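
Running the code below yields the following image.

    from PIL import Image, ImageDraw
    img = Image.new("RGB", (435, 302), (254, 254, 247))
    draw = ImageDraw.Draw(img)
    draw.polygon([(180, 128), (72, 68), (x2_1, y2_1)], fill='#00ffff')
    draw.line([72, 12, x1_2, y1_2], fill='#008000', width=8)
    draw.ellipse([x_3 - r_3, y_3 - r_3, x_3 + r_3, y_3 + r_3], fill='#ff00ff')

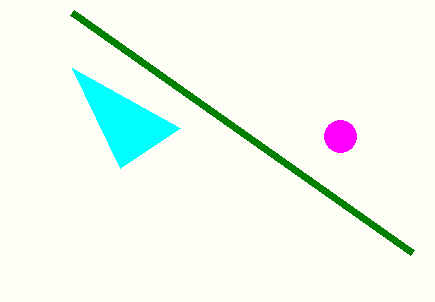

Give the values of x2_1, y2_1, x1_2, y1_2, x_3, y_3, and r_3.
x2_1 = 120; y2_1 = 168; x1_2 = 412; y1_2 = 252; x_3 = 340; y_3 = 136; r_3 = 16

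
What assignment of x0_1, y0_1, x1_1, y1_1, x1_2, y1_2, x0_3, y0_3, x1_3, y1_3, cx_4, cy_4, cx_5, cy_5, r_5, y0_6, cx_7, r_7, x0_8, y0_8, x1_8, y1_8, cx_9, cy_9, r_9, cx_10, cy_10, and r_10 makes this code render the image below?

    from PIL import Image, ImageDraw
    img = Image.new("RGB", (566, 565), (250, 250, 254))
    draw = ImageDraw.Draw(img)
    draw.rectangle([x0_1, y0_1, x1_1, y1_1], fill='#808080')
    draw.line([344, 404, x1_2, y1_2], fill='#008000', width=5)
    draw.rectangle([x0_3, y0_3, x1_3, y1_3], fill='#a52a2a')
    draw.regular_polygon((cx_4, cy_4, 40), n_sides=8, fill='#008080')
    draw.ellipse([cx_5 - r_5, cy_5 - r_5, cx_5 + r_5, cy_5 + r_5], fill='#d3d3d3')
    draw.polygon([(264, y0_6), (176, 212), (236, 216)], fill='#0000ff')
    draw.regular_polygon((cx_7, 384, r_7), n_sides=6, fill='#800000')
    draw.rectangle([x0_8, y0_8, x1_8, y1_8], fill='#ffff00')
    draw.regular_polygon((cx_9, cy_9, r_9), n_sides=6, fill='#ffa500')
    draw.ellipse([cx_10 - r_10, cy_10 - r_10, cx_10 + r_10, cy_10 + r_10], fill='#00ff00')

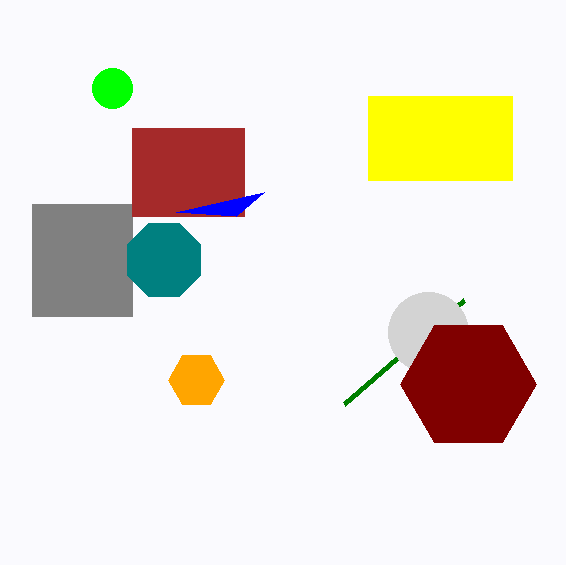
x0_1 = 32, y0_1 = 204, x1_1 = 132, y1_1 = 316, x1_2 = 464, y1_2 = 300, x0_3 = 132, y0_3 = 128, x1_3 = 244, y1_3 = 216, cx_4 = 164, cy_4 = 260, cx_5 = 428, cy_5 = 332, r_5 = 40, y0_6 = 192, cx_7 = 468, r_7 = 68, x0_8 = 368, y0_8 = 96, x1_8 = 512, y1_8 = 180, cx_9 = 196, cy_9 = 380, r_9 = 28, cx_10 = 112, cy_10 = 88, r_10 = 20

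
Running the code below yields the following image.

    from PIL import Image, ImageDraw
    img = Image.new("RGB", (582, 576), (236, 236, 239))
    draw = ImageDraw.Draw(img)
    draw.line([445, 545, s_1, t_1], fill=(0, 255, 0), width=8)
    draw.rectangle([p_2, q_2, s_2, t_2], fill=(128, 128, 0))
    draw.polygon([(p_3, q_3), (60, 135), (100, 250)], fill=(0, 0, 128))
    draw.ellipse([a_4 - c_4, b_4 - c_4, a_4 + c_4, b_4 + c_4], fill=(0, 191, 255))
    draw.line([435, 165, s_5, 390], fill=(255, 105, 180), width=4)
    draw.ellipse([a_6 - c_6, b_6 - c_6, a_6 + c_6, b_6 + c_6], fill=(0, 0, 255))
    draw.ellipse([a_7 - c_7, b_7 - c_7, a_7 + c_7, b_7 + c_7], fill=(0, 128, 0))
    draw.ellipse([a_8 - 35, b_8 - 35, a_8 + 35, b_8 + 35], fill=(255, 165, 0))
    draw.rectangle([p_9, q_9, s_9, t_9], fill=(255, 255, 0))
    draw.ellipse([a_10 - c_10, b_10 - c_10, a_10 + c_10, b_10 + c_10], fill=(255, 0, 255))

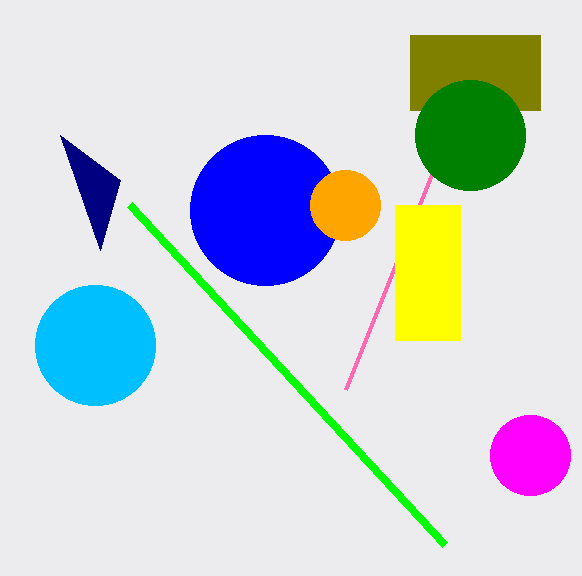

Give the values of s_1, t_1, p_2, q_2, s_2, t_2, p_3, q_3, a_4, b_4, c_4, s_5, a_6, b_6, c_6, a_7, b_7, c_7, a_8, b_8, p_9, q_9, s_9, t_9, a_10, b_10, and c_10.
s_1 = 130, t_1 = 205, p_2 = 410, q_2 = 35, s_2 = 540, t_2 = 110, p_3 = 120, q_3 = 180, a_4 = 95, b_4 = 345, c_4 = 60, s_5 = 345, a_6 = 265, b_6 = 210, c_6 = 75, a_7 = 470, b_7 = 135, c_7 = 55, a_8 = 345, b_8 = 205, p_9 = 395, q_9 = 205, s_9 = 460, t_9 = 340, a_10 = 530, b_10 = 455, c_10 = 40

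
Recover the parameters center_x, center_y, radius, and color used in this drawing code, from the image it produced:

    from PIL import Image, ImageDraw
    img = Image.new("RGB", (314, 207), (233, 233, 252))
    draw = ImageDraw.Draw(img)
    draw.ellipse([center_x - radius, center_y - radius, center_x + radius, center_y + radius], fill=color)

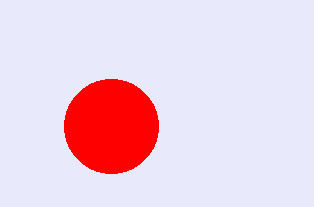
center_x = 111, center_y = 126, radius = 47, color = 'red'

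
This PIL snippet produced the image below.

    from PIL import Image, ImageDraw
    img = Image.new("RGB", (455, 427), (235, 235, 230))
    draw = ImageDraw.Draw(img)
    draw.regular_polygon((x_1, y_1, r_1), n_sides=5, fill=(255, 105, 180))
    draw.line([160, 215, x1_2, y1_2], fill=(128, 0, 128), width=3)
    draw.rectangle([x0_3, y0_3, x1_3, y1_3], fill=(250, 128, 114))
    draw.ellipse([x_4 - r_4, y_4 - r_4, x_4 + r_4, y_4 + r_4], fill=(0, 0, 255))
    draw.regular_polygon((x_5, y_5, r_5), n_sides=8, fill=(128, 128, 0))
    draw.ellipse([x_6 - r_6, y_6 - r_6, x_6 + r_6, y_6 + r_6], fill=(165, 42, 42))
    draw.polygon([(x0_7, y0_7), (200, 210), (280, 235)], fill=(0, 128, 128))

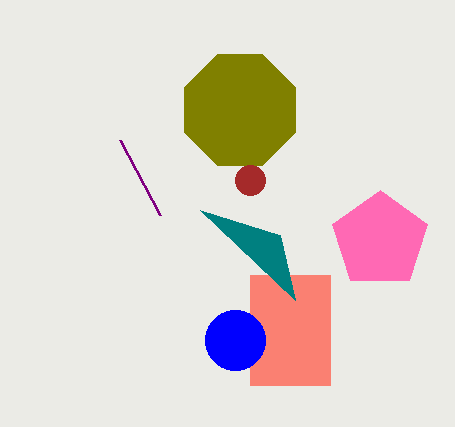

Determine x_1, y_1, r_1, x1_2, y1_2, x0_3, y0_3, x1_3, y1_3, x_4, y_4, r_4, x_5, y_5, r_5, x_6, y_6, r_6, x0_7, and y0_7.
x_1 = 380
y_1 = 240
r_1 = 50
x1_2 = 120
y1_2 = 140
x0_3 = 250
y0_3 = 275
x1_3 = 330
y1_3 = 385
x_4 = 235
y_4 = 340
r_4 = 30
x_5 = 240
y_5 = 110
r_5 = 60
x_6 = 250
y_6 = 180
r_6 = 15
x0_7 = 295
y0_7 = 300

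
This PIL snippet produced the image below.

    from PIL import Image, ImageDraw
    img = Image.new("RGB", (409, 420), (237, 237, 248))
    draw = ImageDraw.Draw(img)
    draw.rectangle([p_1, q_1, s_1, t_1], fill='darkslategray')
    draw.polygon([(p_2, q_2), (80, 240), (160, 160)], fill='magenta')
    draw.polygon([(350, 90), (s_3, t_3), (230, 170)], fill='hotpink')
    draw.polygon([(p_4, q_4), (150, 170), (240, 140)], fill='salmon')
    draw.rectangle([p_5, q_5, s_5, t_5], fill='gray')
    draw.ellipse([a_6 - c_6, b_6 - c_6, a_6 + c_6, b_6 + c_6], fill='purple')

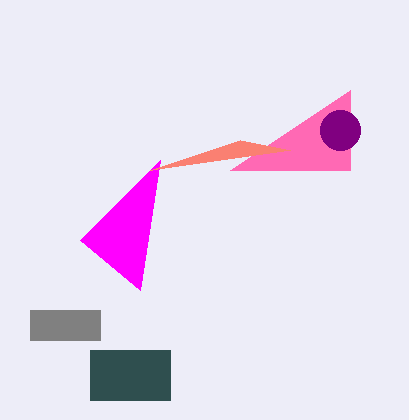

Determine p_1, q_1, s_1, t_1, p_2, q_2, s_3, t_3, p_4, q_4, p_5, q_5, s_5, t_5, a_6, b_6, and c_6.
p_1 = 90
q_1 = 350
s_1 = 170
t_1 = 400
p_2 = 140
q_2 = 290
s_3 = 350
t_3 = 170
p_4 = 290
q_4 = 150
p_5 = 30
q_5 = 310
s_5 = 100
t_5 = 340
a_6 = 340
b_6 = 130
c_6 = 20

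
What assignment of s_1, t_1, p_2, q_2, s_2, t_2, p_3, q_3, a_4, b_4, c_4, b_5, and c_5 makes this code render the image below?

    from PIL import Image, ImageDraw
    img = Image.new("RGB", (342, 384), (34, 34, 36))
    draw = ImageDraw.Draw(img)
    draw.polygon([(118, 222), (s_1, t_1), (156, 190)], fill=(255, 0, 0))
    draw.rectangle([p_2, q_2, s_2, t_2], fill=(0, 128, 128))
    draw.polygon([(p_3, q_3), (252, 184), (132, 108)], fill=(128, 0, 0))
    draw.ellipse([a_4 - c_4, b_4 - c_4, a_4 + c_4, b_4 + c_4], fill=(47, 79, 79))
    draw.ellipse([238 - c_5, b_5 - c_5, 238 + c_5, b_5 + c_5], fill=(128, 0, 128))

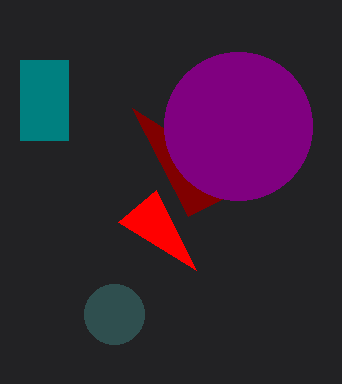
s_1 = 196
t_1 = 270
p_2 = 20
q_2 = 60
s_2 = 68
t_2 = 140
p_3 = 188
q_3 = 216
a_4 = 114
b_4 = 314
c_4 = 30
b_5 = 126
c_5 = 74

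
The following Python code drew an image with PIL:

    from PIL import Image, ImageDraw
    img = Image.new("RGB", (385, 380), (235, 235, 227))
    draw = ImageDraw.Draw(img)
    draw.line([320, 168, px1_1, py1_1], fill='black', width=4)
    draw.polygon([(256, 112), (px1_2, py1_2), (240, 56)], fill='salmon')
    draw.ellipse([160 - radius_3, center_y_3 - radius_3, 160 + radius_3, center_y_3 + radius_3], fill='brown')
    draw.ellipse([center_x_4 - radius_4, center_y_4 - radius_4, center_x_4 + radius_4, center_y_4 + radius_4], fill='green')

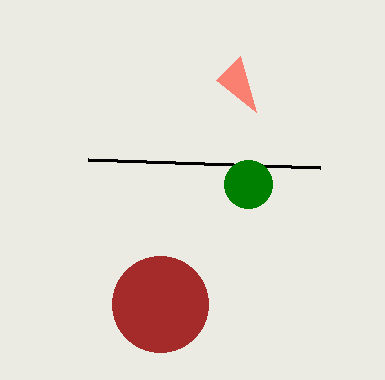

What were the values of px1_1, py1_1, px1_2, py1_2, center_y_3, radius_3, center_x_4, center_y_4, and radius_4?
px1_1 = 88; py1_1 = 160; px1_2 = 216; py1_2 = 80; center_y_3 = 304; radius_3 = 48; center_x_4 = 248; center_y_4 = 184; radius_4 = 24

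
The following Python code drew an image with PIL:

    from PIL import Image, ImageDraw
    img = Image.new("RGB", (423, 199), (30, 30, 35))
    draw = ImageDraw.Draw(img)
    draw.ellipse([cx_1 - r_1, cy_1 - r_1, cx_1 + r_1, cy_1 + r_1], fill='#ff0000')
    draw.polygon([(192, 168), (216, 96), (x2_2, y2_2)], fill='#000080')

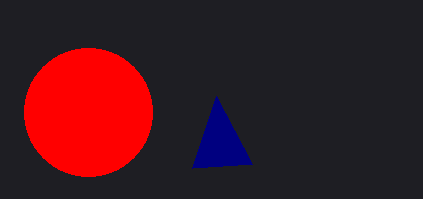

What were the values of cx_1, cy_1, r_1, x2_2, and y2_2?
cx_1 = 88, cy_1 = 112, r_1 = 64, x2_2 = 252, y2_2 = 164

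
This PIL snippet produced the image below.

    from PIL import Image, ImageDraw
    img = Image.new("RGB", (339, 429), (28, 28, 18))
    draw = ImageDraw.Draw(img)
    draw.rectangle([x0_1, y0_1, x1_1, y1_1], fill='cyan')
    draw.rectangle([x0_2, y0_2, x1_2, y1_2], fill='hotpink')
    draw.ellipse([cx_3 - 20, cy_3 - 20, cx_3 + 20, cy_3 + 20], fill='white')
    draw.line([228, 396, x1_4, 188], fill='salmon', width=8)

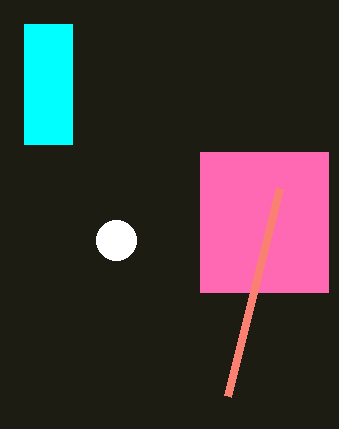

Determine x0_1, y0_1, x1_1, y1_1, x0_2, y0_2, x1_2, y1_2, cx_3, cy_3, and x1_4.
x0_1 = 24; y0_1 = 24; x1_1 = 72; y1_1 = 144; x0_2 = 200; y0_2 = 152; x1_2 = 328; y1_2 = 292; cx_3 = 116; cy_3 = 240; x1_4 = 280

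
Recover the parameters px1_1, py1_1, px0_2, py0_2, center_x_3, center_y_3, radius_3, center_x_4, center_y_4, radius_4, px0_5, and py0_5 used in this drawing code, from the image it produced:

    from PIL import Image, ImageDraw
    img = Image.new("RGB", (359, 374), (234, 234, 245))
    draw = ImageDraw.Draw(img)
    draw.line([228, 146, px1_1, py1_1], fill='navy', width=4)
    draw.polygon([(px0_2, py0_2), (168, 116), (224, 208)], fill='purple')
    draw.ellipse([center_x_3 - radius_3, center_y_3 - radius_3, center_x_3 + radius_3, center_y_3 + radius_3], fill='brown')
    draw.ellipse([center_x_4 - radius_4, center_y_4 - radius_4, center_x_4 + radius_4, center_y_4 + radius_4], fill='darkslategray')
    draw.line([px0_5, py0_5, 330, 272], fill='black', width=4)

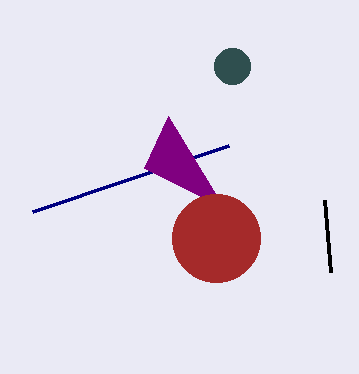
px1_1 = 32
py1_1 = 212
px0_2 = 144
py0_2 = 168
center_x_3 = 216
center_y_3 = 238
radius_3 = 44
center_x_4 = 232
center_y_4 = 66
radius_4 = 18
px0_5 = 324
py0_5 = 200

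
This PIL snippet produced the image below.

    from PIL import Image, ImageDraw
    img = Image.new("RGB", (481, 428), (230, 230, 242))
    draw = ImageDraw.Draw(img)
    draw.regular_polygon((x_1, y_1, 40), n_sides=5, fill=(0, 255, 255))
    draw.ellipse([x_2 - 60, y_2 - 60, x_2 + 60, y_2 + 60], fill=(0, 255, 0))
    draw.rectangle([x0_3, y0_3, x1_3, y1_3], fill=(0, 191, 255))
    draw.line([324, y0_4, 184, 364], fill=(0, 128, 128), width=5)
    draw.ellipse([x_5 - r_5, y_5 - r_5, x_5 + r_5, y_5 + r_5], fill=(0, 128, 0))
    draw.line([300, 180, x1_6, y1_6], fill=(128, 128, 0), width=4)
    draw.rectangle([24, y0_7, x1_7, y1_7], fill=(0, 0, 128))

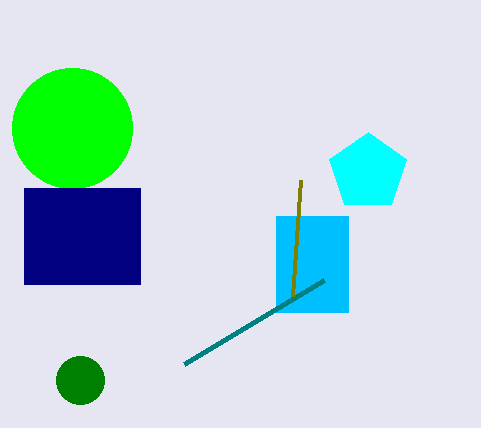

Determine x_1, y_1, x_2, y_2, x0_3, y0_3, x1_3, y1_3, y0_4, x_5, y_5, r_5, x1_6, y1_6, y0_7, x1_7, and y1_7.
x_1 = 368, y_1 = 172, x_2 = 72, y_2 = 128, x0_3 = 276, y0_3 = 216, x1_3 = 348, y1_3 = 312, y0_4 = 280, x_5 = 80, y_5 = 380, r_5 = 24, x1_6 = 292, y1_6 = 296, y0_7 = 188, x1_7 = 140, y1_7 = 284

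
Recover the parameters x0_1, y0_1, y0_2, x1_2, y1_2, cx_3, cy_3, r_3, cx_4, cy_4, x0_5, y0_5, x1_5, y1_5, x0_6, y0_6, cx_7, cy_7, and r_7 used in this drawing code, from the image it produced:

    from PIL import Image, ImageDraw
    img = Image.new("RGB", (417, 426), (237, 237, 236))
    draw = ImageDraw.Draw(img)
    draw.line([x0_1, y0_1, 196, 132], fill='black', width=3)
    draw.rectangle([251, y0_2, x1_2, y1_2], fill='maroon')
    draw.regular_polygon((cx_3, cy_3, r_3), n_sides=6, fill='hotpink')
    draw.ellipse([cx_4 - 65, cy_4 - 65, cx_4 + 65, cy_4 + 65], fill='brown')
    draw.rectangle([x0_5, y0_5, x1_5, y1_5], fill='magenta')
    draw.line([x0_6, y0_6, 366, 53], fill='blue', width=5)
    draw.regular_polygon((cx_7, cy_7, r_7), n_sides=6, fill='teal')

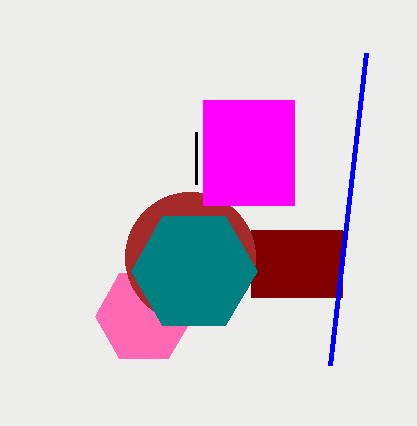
x0_1 = 196, y0_1 = 184, y0_2 = 230, x1_2 = 342, y1_2 = 297, cx_3 = 144, cy_3 = 316, r_3 = 49, cx_4 = 190, cy_4 = 257, x0_5 = 203, y0_5 = 100, x1_5 = 294, y1_5 = 205, x0_6 = 330, y0_6 = 365, cx_7 = 194, cy_7 = 271, r_7 = 63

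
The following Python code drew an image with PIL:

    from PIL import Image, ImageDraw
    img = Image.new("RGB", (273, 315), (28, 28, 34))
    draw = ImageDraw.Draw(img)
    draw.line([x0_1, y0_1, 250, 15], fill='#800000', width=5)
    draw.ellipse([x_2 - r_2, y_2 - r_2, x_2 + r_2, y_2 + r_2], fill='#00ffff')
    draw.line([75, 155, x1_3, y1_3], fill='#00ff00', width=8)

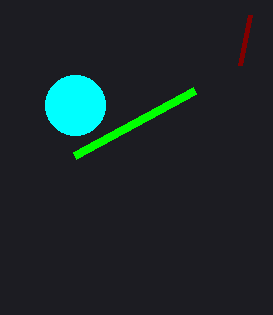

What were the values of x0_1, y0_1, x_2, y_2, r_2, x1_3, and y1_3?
x0_1 = 240; y0_1 = 65; x_2 = 75; y_2 = 105; r_2 = 30; x1_3 = 195; y1_3 = 90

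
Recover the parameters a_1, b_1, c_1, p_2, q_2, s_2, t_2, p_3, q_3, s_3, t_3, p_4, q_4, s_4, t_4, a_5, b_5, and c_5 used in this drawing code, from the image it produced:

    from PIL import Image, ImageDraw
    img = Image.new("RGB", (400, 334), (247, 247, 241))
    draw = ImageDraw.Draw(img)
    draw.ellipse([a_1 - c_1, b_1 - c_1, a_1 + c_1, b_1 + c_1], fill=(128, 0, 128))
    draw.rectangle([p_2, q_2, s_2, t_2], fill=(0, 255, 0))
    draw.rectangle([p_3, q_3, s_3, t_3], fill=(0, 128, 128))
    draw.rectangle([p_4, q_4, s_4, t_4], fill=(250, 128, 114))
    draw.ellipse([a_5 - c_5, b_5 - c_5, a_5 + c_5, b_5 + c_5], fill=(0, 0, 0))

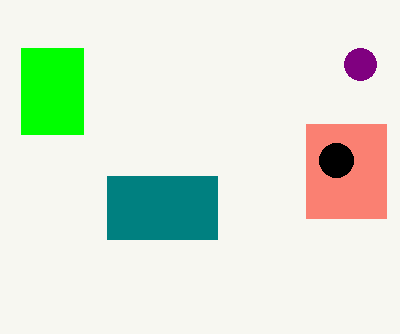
a_1 = 360
b_1 = 64
c_1 = 16
p_2 = 21
q_2 = 48
s_2 = 83
t_2 = 134
p_3 = 107
q_3 = 176
s_3 = 217
t_3 = 239
p_4 = 306
q_4 = 124
s_4 = 386
t_4 = 218
a_5 = 336
b_5 = 160
c_5 = 17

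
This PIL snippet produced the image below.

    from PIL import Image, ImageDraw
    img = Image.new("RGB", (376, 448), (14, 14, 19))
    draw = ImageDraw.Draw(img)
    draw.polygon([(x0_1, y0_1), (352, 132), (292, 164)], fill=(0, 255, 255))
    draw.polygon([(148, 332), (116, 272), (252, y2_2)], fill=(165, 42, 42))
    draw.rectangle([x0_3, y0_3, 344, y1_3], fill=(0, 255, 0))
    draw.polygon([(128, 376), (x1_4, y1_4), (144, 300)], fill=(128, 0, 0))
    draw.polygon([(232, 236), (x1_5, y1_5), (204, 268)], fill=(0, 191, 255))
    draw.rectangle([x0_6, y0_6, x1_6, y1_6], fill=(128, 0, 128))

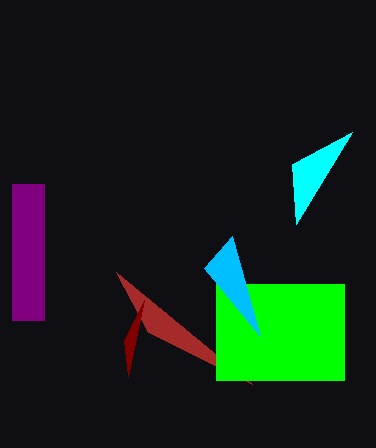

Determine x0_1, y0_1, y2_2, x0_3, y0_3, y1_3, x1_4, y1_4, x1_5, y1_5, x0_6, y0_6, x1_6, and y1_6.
x0_1 = 296
y0_1 = 224
y2_2 = 384
x0_3 = 216
y0_3 = 284
y1_3 = 380
x1_4 = 124
y1_4 = 340
x1_5 = 260
y1_5 = 336
x0_6 = 12
y0_6 = 184
x1_6 = 44
y1_6 = 320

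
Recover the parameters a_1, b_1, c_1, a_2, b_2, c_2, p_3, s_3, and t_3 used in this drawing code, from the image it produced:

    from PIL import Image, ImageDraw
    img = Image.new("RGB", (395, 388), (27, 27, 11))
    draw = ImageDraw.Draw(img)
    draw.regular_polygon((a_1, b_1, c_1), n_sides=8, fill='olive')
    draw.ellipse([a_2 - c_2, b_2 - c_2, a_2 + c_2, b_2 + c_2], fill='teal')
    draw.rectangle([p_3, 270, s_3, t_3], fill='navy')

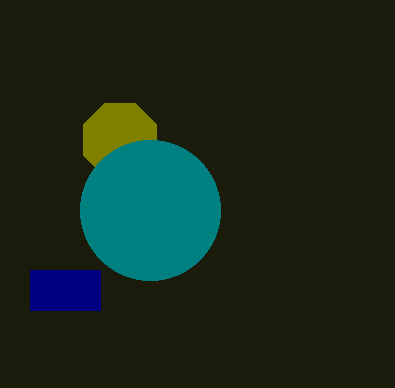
a_1 = 120; b_1 = 140; c_1 = 40; a_2 = 150; b_2 = 210; c_2 = 70; p_3 = 30; s_3 = 100; t_3 = 310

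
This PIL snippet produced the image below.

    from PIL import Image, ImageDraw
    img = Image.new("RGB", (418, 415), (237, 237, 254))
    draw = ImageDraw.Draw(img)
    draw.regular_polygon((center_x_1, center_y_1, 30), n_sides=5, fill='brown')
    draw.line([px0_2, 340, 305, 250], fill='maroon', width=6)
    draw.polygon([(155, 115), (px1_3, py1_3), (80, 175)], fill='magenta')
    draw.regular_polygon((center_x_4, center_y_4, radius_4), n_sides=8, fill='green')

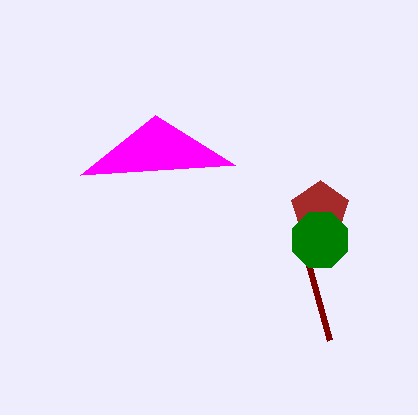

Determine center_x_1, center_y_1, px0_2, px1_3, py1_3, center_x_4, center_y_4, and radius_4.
center_x_1 = 320, center_y_1 = 210, px0_2 = 330, px1_3 = 235, py1_3 = 165, center_x_4 = 320, center_y_4 = 240, radius_4 = 30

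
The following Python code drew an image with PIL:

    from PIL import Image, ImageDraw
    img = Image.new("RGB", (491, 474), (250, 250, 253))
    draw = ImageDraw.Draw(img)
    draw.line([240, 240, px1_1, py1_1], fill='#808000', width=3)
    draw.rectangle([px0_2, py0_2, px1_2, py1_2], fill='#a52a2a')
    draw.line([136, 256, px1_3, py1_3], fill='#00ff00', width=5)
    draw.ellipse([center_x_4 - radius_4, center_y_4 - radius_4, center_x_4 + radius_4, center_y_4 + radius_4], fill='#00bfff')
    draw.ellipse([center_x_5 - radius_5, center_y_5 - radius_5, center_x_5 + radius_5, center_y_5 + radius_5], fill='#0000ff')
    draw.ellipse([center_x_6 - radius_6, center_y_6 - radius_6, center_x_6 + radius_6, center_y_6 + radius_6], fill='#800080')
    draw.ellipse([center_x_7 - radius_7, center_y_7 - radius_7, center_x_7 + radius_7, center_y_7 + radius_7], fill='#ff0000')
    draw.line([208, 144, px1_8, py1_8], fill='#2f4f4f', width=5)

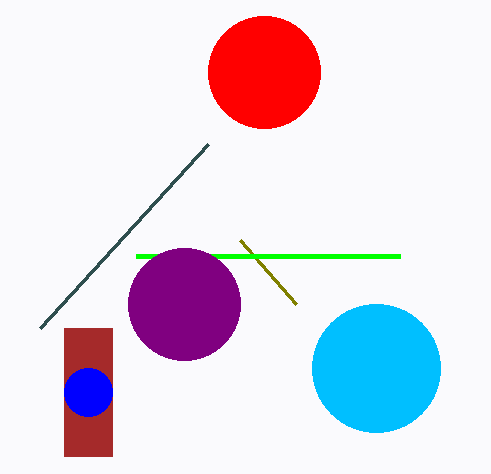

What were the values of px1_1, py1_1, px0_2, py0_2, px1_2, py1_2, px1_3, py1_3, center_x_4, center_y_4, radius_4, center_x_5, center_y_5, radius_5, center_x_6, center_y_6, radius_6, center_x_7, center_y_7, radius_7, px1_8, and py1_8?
px1_1 = 296; py1_1 = 304; px0_2 = 64; py0_2 = 328; px1_2 = 112; py1_2 = 456; px1_3 = 400; py1_3 = 256; center_x_4 = 376; center_y_4 = 368; radius_4 = 64; center_x_5 = 88; center_y_5 = 392; radius_5 = 24; center_x_6 = 184; center_y_6 = 304; radius_6 = 56; center_x_7 = 264; center_y_7 = 72; radius_7 = 56; px1_8 = 40; py1_8 = 328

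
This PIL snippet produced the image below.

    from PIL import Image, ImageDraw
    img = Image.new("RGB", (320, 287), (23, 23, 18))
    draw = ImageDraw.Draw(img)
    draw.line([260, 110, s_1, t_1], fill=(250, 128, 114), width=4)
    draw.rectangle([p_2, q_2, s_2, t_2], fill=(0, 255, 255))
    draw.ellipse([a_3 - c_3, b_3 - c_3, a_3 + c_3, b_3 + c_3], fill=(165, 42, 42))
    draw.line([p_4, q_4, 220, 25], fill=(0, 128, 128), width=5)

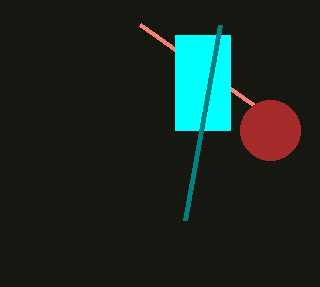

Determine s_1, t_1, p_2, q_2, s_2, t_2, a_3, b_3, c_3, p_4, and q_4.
s_1 = 140, t_1 = 25, p_2 = 175, q_2 = 35, s_2 = 230, t_2 = 130, a_3 = 270, b_3 = 130, c_3 = 30, p_4 = 185, q_4 = 220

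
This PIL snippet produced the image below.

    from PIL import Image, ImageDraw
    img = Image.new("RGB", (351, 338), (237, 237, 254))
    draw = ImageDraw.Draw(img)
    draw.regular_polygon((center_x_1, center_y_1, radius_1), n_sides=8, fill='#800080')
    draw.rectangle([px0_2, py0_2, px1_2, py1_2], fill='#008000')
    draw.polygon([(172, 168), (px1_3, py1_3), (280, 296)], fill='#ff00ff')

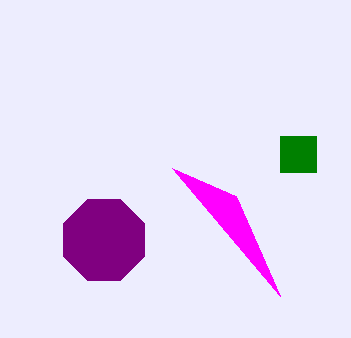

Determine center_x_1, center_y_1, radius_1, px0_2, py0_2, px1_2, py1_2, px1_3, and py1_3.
center_x_1 = 104, center_y_1 = 240, radius_1 = 44, px0_2 = 280, py0_2 = 136, px1_2 = 316, py1_2 = 172, px1_3 = 236, py1_3 = 196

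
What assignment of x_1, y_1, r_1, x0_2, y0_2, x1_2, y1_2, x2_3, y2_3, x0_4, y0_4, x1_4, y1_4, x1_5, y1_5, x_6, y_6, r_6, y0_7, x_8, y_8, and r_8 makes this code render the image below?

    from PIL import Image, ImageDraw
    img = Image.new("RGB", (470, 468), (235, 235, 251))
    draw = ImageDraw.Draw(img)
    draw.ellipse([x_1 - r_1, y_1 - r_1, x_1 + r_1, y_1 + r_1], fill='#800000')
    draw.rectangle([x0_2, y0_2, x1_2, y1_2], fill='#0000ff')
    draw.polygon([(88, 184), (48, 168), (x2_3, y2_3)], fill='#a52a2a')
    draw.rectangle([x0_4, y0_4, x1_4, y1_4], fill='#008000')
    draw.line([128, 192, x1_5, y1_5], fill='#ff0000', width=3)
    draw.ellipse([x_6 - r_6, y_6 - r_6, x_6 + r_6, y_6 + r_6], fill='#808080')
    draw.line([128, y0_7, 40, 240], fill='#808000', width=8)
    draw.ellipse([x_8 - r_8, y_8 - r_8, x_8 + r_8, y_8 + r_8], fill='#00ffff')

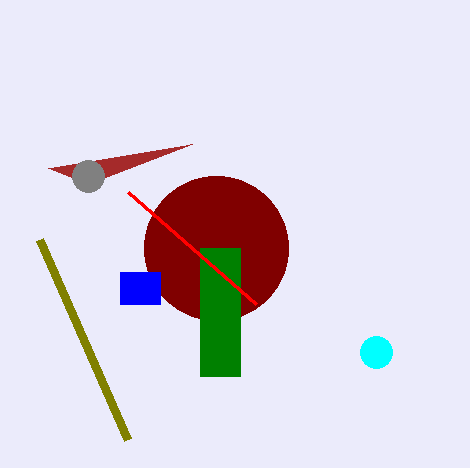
x_1 = 216
y_1 = 248
r_1 = 72
x0_2 = 120
y0_2 = 272
x1_2 = 160
y1_2 = 304
x2_3 = 192
y2_3 = 144
x0_4 = 200
y0_4 = 248
x1_4 = 240
y1_4 = 376
x1_5 = 256
y1_5 = 304
x_6 = 88
y_6 = 176
r_6 = 16
y0_7 = 440
x_8 = 376
y_8 = 352
r_8 = 16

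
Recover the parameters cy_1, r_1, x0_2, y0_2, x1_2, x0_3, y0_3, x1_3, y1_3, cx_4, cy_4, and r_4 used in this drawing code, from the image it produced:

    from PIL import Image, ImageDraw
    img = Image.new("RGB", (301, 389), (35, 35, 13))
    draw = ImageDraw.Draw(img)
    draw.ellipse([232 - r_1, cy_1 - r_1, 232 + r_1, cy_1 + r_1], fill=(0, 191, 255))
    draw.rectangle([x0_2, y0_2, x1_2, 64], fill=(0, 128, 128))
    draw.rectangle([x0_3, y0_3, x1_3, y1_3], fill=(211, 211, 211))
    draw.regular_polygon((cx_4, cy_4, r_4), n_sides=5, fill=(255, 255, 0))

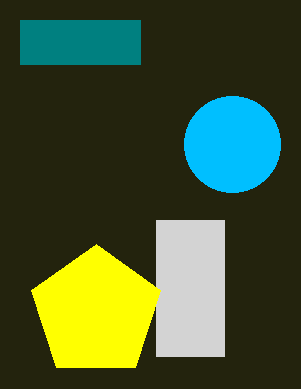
cy_1 = 144, r_1 = 48, x0_2 = 20, y0_2 = 20, x1_2 = 140, x0_3 = 156, y0_3 = 220, x1_3 = 224, y1_3 = 356, cx_4 = 96, cy_4 = 312, r_4 = 68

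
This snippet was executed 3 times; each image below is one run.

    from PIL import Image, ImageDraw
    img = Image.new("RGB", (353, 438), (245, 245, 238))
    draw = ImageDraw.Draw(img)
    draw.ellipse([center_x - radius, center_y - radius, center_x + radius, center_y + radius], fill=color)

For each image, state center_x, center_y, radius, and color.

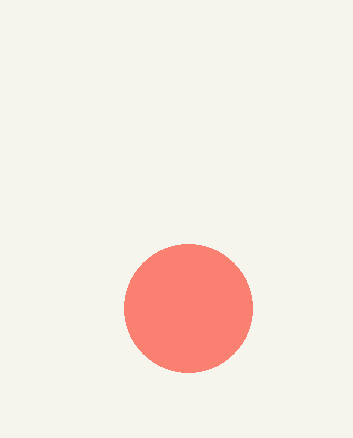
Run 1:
center_x = 188, center_y = 308, radius = 64, color = 'salmon'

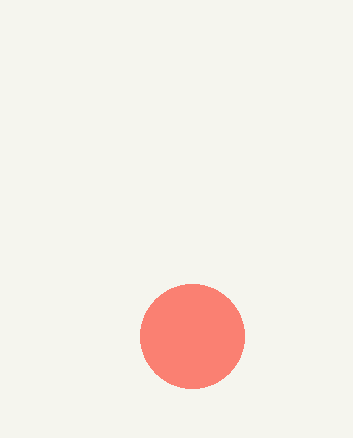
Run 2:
center_x = 192
center_y = 336
radius = 52
color = 'salmon'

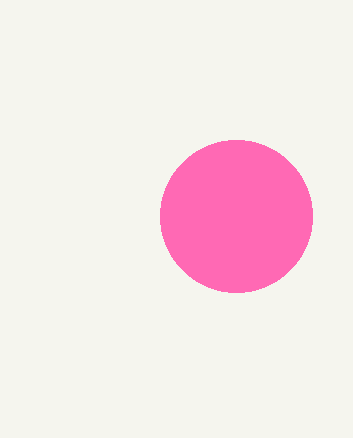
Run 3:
center_x = 236, center_y = 216, radius = 76, color = 'hotpink'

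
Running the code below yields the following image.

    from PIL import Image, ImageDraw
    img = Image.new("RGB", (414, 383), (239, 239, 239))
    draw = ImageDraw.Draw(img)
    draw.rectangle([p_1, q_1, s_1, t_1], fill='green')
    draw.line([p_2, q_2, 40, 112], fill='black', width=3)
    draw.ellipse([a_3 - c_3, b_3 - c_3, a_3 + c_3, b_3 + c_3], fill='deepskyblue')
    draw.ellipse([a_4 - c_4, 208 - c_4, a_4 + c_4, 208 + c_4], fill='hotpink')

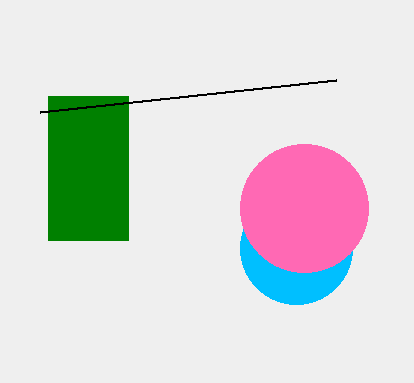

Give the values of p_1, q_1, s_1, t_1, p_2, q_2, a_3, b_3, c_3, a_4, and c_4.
p_1 = 48, q_1 = 96, s_1 = 128, t_1 = 240, p_2 = 336, q_2 = 80, a_3 = 296, b_3 = 248, c_3 = 56, a_4 = 304, c_4 = 64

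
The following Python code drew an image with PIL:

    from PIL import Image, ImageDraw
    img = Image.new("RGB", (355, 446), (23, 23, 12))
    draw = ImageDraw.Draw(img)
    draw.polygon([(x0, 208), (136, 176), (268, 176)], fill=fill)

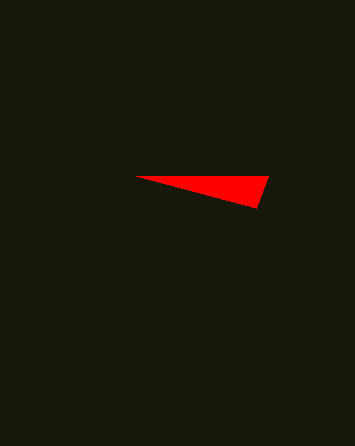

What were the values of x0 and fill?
x0 = 256, fill = 'red'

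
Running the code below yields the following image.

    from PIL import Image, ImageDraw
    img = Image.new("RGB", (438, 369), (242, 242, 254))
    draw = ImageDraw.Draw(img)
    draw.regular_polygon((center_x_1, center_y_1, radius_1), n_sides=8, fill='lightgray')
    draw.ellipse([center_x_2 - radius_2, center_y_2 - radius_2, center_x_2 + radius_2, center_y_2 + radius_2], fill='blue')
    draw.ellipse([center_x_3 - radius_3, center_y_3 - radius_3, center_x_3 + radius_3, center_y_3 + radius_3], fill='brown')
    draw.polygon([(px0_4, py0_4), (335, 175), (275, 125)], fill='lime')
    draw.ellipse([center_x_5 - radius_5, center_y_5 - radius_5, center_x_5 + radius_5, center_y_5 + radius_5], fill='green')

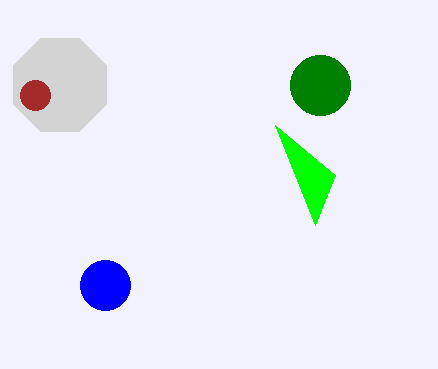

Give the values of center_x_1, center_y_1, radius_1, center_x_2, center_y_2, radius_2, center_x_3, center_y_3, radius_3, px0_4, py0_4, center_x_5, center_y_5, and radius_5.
center_x_1 = 60; center_y_1 = 85; radius_1 = 50; center_x_2 = 105; center_y_2 = 285; radius_2 = 25; center_x_3 = 35; center_y_3 = 95; radius_3 = 15; px0_4 = 315; py0_4 = 225; center_x_5 = 320; center_y_5 = 85; radius_5 = 30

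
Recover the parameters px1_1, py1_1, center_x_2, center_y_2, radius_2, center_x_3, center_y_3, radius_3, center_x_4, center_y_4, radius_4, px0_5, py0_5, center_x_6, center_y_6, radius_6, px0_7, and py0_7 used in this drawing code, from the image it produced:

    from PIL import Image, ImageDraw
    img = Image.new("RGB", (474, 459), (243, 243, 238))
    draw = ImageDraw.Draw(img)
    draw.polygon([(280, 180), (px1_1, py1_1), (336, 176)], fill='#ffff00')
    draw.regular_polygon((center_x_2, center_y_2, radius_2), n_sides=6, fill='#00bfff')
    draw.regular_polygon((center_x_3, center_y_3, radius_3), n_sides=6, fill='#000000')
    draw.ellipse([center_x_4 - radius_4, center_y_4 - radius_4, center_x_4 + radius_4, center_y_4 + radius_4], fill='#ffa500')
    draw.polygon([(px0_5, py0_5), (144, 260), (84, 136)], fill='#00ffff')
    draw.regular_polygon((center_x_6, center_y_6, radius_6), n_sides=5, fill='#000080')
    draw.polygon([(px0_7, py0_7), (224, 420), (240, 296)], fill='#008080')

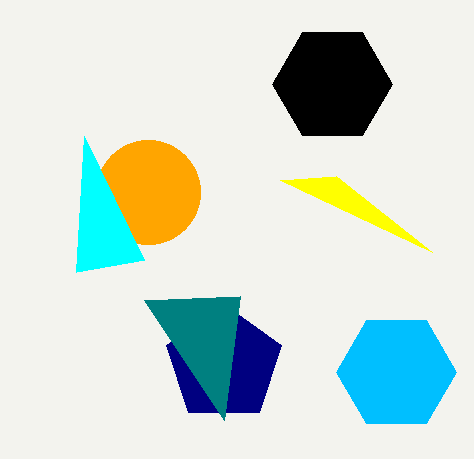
px1_1 = 432, py1_1 = 252, center_x_2 = 396, center_y_2 = 372, radius_2 = 60, center_x_3 = 332, center_y_3 = 84, radius_3 = 60, center_x_4 = 148, center_y_4 = 192, radius_4 = 52, px0_5 = 76, py0_5 = 272, center_x_6 = 224, center_y_6 = 364, radius_6 = 60, px0_7 = 144, py0_7 = 300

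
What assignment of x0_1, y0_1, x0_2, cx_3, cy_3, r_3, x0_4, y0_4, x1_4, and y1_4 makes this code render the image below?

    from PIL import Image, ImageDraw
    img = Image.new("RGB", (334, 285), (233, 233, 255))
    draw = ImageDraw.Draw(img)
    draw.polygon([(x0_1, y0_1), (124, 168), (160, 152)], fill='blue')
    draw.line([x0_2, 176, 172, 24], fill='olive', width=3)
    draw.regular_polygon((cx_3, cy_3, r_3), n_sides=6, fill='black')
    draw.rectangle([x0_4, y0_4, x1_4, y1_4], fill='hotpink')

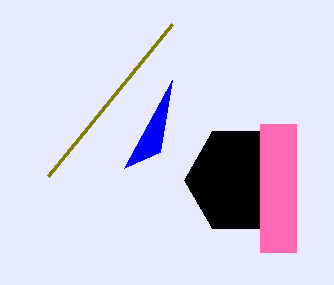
x0_1 = 172
y0_1 = 80
x0_2 = 48
cx_3 = 240
cy_3 = 180
r_3 = 56
x0_4 = 260
y0_4 = 124
x1_4 = 296
y1_4 = 252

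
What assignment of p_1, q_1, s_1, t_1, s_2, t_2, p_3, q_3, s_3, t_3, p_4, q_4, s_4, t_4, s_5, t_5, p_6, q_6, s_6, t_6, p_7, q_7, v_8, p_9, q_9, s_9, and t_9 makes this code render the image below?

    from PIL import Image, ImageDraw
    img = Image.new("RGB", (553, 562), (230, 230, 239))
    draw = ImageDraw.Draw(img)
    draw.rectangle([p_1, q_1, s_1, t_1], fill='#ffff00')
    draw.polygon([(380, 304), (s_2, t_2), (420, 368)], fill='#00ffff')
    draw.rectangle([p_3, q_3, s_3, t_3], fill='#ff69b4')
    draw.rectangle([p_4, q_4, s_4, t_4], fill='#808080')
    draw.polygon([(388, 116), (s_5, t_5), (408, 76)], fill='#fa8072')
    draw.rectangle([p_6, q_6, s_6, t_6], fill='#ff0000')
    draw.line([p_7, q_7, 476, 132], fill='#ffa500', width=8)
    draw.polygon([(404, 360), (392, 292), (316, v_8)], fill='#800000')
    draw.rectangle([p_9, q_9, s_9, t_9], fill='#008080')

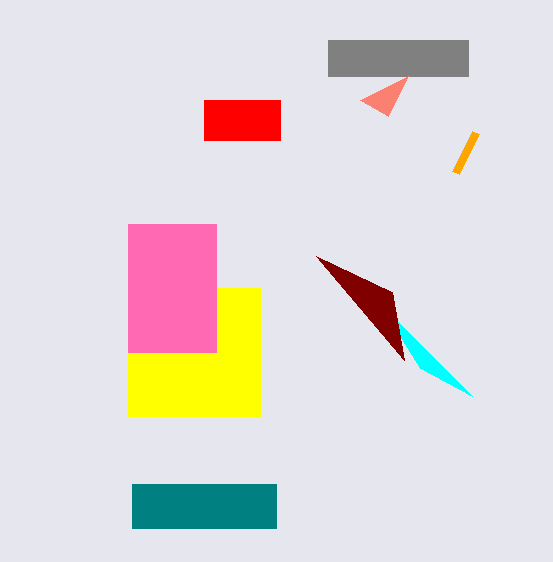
p_1 = 128; q_1 = 288; s_1 = 260; t_1 = 416; s_2 = 472; t_2 = 396; p_3 = 128; q_3 = 224; s_3 = 216; t_3 = 352; p_4 = 328; q_4 = 40; s_4 = 468; t_4 = 76; s_5 = 360; t_5 = 100; p_6 = 204; q_6 = 100; s_6 = 280; t_6 = 140; p_7 = 456; q_7 = 172; v_8 = 256; p_9 = 132; q_9 = 484; s_9 = 276; t_9 = 528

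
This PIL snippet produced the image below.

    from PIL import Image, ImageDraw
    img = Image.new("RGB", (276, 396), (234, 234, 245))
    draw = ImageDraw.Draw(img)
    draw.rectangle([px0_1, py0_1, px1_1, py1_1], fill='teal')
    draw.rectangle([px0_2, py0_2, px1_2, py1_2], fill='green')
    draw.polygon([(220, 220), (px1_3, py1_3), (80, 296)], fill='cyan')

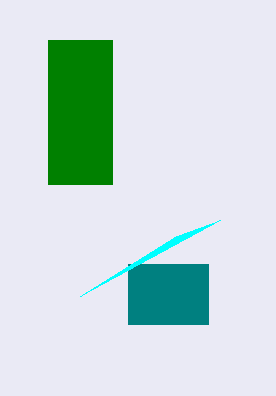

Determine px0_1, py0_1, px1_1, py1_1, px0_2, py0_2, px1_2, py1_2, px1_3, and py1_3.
px0_1 = 128; py0_1 = 264; px1_1 = 208; py1_1 = 324; px0_2 = 48; py0_2 = 40; px1_2 = 112; py1_2 = 184; px1_3 = 176; py1_3 = 236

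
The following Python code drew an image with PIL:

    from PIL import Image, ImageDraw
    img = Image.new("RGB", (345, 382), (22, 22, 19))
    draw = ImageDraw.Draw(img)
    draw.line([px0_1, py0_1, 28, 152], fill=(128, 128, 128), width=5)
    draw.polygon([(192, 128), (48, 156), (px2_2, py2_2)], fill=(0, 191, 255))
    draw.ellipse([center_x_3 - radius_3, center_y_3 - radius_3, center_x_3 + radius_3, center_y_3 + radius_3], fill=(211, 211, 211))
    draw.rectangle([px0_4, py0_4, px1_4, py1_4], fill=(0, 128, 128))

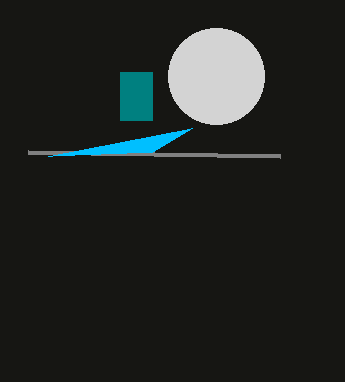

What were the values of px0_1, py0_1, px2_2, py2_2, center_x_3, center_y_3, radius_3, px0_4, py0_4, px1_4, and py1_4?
px0_1 = 280; py0_1 = 156; px2_2 = 152; py2_2 = 152; center_x_3 = 216; center_y_3 = 76; radius_3 = 48; px0_4 = 120; py0_4 = 72; px1_4 = 152; py1_4 = 120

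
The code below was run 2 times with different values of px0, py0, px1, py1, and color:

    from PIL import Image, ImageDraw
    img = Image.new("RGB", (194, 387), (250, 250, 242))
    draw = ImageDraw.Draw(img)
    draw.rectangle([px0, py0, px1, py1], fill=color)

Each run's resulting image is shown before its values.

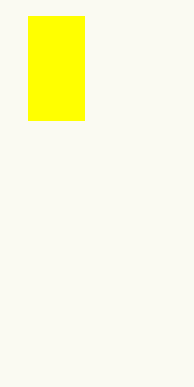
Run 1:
px0 = 28, py0 = 16, px1 = 84, py1 = 120, color = 'yellow'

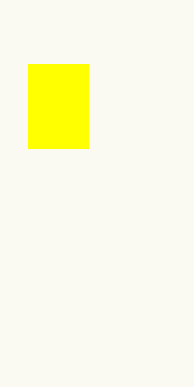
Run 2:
px0 = 28
py0 = 64
px1 = 88
py1 = 148
color = 'yellow'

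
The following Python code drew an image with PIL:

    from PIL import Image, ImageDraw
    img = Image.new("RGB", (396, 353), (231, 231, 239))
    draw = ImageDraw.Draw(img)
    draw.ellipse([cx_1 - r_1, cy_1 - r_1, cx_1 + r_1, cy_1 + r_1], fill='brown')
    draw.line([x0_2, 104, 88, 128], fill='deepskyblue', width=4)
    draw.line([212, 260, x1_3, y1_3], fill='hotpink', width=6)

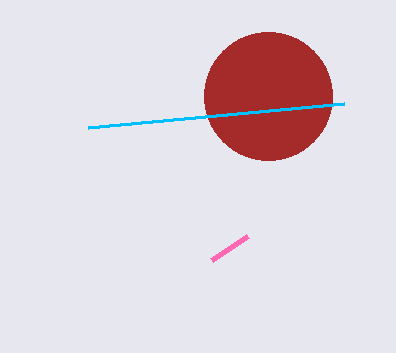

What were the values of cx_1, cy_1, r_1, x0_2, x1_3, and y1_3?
cx_1 = 268; cy_1 = 96; r_1 = 64; x0_2 = 344; x1_3 = 248; y1_3 = 236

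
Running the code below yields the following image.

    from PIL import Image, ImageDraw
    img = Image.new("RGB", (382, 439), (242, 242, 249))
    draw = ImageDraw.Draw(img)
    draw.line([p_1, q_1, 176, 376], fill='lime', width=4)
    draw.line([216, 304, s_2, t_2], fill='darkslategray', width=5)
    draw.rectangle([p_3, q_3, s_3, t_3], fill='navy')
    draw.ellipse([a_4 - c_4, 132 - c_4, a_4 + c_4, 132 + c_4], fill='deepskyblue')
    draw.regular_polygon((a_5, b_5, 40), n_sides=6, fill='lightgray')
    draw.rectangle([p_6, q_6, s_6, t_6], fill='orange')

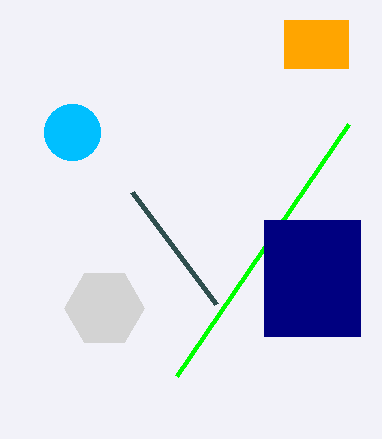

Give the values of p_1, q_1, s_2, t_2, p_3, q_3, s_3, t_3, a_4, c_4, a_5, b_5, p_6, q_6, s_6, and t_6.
p_1 = 348
q_1 = 124
s_2 = 132
t_2 = 192
p_3 = 264
q_3 = 220
s_3 = 360
t_3 = 336
a_4 = 72
c_4 = 28
a_5 = 104
b_5 = 308
p_6 = 284
q_6 = 20
s_6 = 348
t_6 = 68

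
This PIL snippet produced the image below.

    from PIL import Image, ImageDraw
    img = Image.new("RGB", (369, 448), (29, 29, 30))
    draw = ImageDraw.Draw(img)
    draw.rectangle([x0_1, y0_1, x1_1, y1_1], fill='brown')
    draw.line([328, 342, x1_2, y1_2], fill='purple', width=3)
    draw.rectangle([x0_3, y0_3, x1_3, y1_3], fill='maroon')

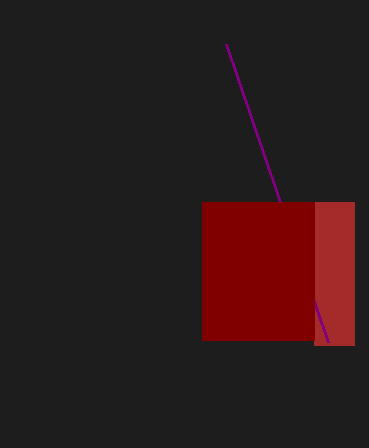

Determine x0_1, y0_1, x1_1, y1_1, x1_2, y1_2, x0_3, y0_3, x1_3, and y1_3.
x0_1 = 314; y0_1 = 202; x1_1 = 354; y1_1 = 345; x1_2 = 226; y1_2 = 44; x0_3 = 202; y0_3 = 202; x1_3 = 314; y1_3 = 340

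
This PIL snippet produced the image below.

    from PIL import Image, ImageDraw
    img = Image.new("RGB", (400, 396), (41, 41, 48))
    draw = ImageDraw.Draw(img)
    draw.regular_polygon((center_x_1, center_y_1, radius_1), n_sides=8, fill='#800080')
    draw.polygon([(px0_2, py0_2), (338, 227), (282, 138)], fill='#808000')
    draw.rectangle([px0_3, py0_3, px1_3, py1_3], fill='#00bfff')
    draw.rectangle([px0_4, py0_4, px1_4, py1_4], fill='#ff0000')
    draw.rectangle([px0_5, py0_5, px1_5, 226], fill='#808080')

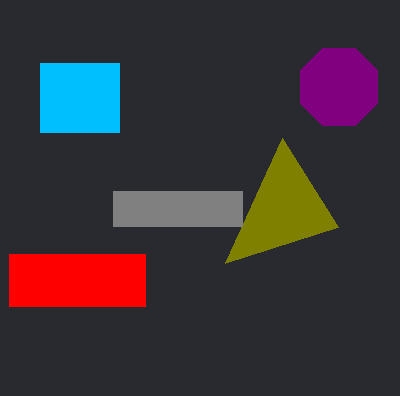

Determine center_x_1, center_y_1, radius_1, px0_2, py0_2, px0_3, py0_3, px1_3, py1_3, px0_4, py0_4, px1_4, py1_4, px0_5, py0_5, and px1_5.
center_x_1 = 339
center_y_1 = 87
radius_1 = 42
px0_2 = 225
py0_2 = 263
px0_3 = 40
py0_3 = 63
px1_3 = 119
py1_3 = 132
px0_4 = 9
py0_4 = 254
px1_4 = 145
py1_4 = 306
px0_5 = 113
py0_5 = 191
px1_5 = 242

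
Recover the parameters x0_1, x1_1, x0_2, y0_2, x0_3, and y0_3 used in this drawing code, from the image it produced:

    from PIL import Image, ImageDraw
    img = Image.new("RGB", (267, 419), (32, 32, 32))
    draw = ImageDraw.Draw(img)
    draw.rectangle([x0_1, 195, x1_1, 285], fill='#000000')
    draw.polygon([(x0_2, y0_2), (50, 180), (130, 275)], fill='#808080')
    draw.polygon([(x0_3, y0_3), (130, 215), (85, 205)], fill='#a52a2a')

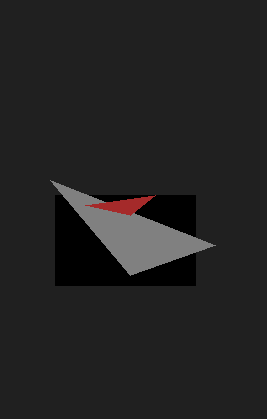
x0_1 = 55, x1_1 = 195, x0_2 = 215, y0_2 = 245, x0_3 = 155, y0_3 = 195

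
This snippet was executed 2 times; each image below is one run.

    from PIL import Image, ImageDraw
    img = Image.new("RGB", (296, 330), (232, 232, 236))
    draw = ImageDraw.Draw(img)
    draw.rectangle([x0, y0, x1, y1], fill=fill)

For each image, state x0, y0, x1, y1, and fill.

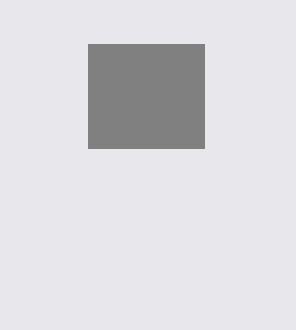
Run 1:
x0 = 88
y0 = 44
x1 = 204
y1 = 148
fill = 'gray'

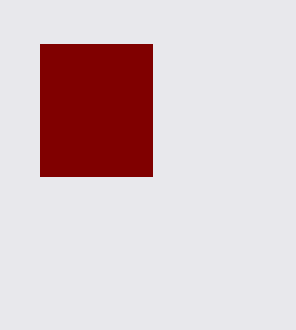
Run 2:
x0 = 40, y0 = 44, x1 = 152, y1 = 176, fill = 'maroon'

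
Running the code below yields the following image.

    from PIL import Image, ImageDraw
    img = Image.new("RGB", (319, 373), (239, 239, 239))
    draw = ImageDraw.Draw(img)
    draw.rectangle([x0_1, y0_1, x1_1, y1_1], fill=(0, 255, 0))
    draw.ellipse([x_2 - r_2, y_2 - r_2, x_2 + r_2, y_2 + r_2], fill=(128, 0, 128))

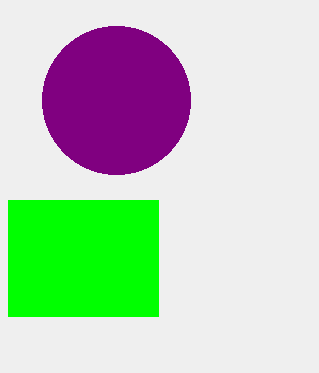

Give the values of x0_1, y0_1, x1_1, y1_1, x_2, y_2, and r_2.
x0_1 = 8; y0_1 = 200; x1_1 = 158; y1_1 = 316; x_2 = 116; y_2 = 100; r_2 = 74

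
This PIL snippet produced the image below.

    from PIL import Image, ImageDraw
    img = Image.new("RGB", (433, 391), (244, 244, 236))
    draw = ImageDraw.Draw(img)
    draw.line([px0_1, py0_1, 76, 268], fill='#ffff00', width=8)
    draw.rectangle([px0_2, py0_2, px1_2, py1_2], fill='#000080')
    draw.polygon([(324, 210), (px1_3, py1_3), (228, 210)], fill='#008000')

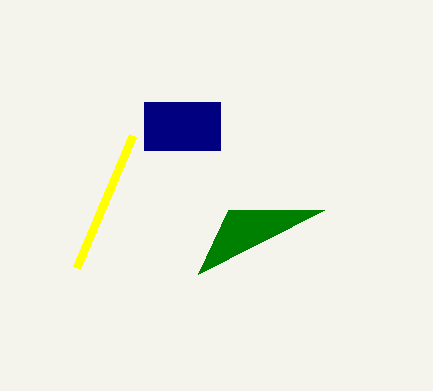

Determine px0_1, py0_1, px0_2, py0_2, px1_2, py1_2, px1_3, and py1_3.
px0_1 = 132
py0_1 = 136
px0_2 = 144
py0_2 = 102
px1_2 = 220
py1_2 = 150
px1_3 = 198
py1_3 = 274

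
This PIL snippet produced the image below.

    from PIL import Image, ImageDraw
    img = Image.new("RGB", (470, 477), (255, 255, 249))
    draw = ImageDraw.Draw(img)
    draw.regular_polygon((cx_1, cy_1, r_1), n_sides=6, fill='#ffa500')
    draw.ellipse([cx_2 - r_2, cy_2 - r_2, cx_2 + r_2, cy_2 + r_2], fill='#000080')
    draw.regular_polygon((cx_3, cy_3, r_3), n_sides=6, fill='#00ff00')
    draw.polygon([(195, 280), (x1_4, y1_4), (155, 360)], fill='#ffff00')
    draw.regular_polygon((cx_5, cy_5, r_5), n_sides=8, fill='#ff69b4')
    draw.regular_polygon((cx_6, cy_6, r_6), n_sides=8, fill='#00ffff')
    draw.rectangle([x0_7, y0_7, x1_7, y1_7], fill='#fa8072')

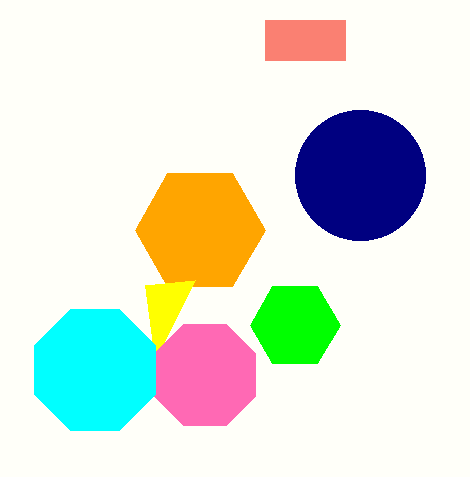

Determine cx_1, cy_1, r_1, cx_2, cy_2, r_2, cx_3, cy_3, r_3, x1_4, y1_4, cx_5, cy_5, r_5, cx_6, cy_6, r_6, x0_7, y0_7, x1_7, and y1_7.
cx_1 = 200, cy_1 = 230, r_1 = 65, cx_2 = 360, cy_2 = 175, r_2 = 65, cx_3 = 295, cy_3 = 325, r_3 = 45, x1_4 = 145, y1_4 = 285, cx_5 = 205, cy_5 = 375, r_5 = 55, cx_6 = 95, cy_6 = 370, r_6 = 65, x0_7 = 265, y0_7 = 20, x1_7 = 345, y1_7 = 60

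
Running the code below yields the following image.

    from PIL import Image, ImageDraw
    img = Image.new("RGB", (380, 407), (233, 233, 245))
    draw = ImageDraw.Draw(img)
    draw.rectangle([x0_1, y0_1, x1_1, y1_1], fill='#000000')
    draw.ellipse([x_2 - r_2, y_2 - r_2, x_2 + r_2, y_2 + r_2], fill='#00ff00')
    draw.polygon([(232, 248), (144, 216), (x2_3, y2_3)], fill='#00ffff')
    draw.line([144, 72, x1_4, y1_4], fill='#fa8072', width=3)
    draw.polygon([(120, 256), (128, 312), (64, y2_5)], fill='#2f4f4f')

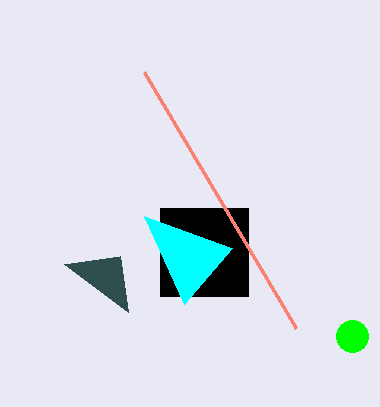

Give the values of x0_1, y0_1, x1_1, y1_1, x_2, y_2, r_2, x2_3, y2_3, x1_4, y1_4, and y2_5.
x0_1 = 160, y0_1 = 208, x1_1 = 248, y1_1 = 296, x_2 = 352, y_2 = 336, r_2 = 16, x2_3 = 184, y2_3 = 304, x1_4 = 296, y1_4 = 328, y2_5 = 264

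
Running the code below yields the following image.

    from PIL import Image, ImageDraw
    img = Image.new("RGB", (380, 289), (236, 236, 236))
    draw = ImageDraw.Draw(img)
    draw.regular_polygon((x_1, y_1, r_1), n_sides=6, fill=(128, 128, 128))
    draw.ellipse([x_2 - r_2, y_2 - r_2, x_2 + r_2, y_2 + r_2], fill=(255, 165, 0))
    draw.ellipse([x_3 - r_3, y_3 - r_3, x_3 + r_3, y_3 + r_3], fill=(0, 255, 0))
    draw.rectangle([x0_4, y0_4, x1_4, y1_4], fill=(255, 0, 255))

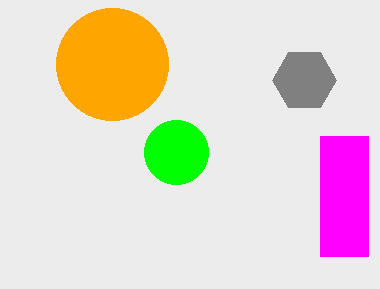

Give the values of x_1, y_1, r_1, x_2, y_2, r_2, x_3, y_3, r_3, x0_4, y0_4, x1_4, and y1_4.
x_1 = 304; y_1 = 80; r_1 = 32; x_2 = 112; y_2 = 64; r_2 = 56; x_3 = 176; y_3 = 152; r_3 = 32; x0_4 = 320; y0_4 = 136; x1_4 = 368; y1_4 = 256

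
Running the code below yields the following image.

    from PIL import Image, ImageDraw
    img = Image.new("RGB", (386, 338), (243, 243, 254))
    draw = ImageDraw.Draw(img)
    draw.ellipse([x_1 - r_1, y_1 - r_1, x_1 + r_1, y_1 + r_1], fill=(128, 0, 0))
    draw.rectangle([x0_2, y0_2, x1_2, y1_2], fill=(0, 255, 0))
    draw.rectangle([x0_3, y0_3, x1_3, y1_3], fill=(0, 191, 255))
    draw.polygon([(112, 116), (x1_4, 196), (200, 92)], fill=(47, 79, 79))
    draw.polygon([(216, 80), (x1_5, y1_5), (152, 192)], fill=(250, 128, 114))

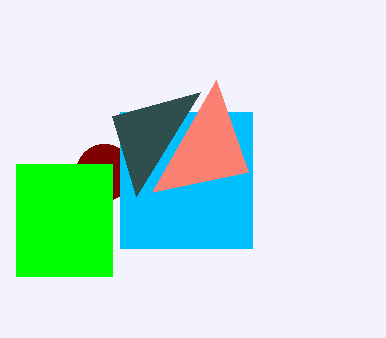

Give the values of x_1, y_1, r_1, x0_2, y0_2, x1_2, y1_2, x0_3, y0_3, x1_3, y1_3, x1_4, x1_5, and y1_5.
x_1 = 104, y_1 = 172, r_1 = 28, x0_2 = 16, y0_2 = 164, x1_2 = 112, y1_2 = 276, x0_3 = 120, y0_3 = 112, x1_3 = 252, y1_3 = 248, x1_4 = 136, x1_5 = 248, y1_5 = 172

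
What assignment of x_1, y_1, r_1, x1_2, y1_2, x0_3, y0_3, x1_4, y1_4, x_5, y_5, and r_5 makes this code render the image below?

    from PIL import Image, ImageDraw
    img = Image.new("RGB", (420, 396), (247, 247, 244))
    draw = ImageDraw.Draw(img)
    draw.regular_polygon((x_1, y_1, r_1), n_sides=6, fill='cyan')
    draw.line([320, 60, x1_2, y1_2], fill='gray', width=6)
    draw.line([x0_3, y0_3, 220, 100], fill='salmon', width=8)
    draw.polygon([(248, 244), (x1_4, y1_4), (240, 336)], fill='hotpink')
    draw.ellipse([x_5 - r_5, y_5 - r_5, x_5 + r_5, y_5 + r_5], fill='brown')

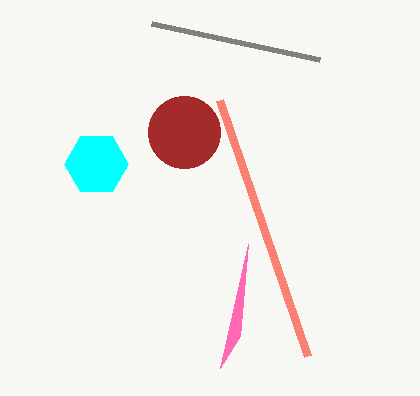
x_1 = 96; y_1 = 164; r_1 = 32; x1_2 = 152; y1_2 = 24; x0_3 = 308; y0_3 = 356; x1_4 = 220; y1_4 = 368; x_5 = 184; y_5 = 132; r_5 = 36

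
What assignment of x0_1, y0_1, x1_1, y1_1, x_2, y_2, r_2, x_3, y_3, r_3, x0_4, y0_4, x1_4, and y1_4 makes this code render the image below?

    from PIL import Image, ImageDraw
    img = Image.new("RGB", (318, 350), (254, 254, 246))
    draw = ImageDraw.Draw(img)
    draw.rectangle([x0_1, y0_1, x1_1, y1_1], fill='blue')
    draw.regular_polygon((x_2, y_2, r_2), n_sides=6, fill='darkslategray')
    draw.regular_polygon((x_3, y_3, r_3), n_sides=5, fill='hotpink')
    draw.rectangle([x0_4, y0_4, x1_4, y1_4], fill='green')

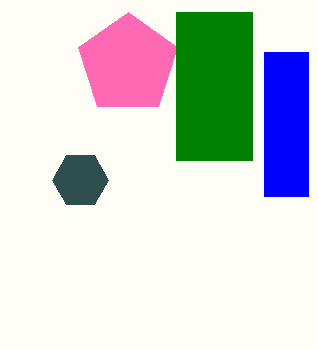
x0_1 = 264, y0_1 = 52, x1_1 = 308, y1_1 = 196, x_2 = 80, y_2 = 180, r_2 = 28, x_3 = 128, y_3 = 64, r_3 = 52, x0_4 = 176, y0_4 = 12, x1_4 = 252, y1_4 = 160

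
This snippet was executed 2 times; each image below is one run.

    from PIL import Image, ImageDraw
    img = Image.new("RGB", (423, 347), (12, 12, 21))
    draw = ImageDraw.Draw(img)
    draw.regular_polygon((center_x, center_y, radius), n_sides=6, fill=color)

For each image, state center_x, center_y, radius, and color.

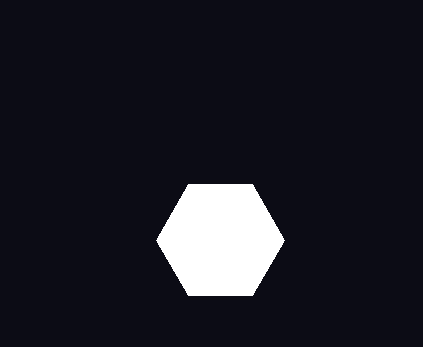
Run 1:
center_x = 220
center_y = 240
radius = 64
color = 'white'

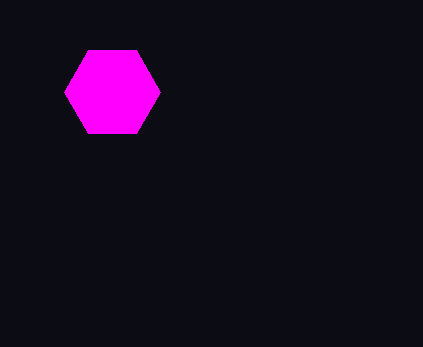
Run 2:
center_x = 112
center_y = 92
radius = 48
color = 'magenta'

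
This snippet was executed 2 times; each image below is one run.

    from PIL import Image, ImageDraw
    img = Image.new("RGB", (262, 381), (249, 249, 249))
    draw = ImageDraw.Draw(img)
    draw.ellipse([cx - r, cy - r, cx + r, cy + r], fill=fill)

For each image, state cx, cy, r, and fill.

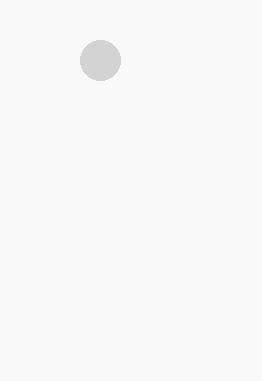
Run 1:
cx = 100, cy = 60, r = 20, fill = 'lightgray'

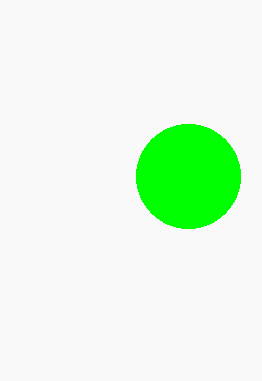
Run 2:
cx = 188; cy = 176; r = 52; fill = 'lime'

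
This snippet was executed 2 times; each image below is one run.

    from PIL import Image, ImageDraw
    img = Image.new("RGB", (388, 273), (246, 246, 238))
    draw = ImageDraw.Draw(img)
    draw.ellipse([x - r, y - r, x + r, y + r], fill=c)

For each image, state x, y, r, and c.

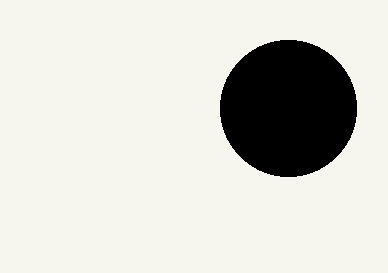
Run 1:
x = 288; y = 108; r = 68; c = 'black'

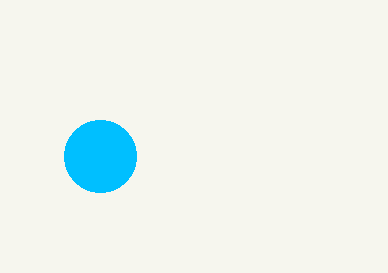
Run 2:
x = 100; y = 156; r = 36; c = 'deepskyblue'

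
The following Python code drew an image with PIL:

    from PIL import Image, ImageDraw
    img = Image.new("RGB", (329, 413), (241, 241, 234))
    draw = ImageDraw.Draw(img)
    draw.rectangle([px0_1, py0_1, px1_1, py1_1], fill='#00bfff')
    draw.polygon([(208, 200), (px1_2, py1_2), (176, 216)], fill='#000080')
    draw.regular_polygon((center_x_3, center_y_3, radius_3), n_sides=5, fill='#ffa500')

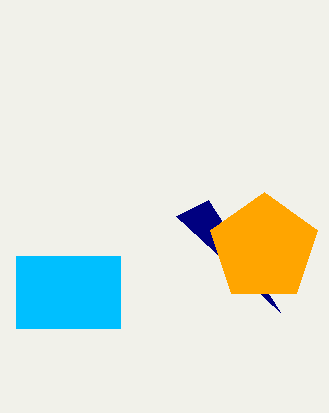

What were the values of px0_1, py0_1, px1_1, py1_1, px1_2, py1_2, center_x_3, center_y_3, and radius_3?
px0_1 = 16, py0_1 = 256, px1_1 = 120, py1_1 = 328, px1_2 = 280, py1_2 = 312, center_x_3 = 264, center_y_3 = 248, radius_3 = 56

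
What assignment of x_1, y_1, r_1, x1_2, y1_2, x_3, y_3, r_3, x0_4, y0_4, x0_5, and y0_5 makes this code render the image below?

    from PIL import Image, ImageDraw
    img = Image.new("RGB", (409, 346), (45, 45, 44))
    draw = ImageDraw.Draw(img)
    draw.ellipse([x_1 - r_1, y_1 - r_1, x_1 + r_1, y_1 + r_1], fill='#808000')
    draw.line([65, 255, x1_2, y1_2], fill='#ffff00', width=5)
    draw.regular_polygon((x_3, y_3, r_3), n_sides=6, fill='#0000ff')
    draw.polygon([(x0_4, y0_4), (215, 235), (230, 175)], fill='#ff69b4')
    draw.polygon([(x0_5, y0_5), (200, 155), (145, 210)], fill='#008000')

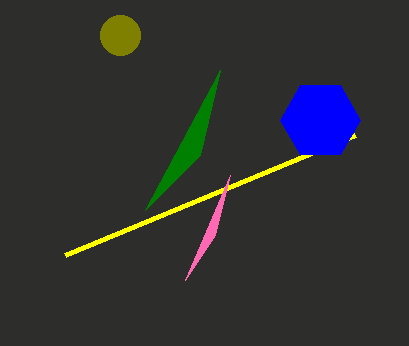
x_1 = 120; y_1 = 35; r_1 = 20; x1_2 = 355; y1_2 = 135; x_3 = 320; y_3 = 120; r_3 = 40; x0_4 = 185; y0_4 = 280; x0_5 = 220; y0_5 = 70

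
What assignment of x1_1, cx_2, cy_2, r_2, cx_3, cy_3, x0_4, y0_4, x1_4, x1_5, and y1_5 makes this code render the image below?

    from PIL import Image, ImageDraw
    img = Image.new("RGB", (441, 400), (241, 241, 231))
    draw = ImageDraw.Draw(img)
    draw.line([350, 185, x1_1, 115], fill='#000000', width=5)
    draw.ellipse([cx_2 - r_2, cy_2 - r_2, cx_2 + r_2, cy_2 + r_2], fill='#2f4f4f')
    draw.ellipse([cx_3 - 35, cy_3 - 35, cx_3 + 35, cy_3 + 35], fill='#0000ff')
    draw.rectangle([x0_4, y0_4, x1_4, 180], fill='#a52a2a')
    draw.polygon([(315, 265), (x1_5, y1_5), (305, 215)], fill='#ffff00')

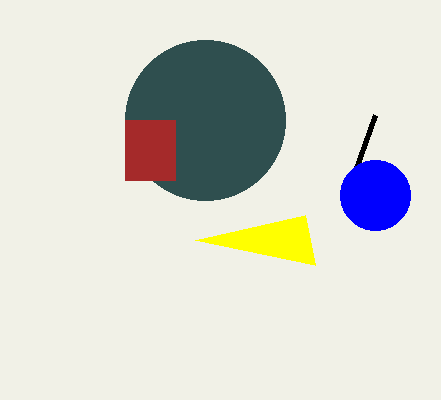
x1_1 = 375, cx_2 = 205, cy_2 = 120, r_2 = 80, cx_3 = 375, cy_3 = 195, x0_4 = 125, y0_4 = 120, x1_4 = 175, x1_5 = 195, y1_5 = 240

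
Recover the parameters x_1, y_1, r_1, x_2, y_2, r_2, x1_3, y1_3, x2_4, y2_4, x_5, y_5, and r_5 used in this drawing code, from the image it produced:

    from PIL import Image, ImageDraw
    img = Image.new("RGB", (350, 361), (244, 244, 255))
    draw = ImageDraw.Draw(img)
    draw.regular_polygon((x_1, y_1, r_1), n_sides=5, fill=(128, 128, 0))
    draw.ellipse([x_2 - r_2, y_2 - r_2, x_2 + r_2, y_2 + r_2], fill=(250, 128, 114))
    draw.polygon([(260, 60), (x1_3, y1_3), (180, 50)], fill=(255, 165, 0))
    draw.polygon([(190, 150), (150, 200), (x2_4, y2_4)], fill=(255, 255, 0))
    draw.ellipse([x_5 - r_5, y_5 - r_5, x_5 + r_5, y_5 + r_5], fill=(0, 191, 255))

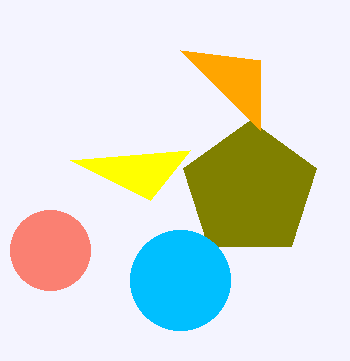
x_1 = 250; y_1 = 190; r_1 = 70; x_2 = 50; y_2 = 250; r_2 = 40; x1_3 = 260; y1_3 = 130; x2_4 = 70; y2_4 = 160; x_5 = 180; y_5 = 280; r_5 = 50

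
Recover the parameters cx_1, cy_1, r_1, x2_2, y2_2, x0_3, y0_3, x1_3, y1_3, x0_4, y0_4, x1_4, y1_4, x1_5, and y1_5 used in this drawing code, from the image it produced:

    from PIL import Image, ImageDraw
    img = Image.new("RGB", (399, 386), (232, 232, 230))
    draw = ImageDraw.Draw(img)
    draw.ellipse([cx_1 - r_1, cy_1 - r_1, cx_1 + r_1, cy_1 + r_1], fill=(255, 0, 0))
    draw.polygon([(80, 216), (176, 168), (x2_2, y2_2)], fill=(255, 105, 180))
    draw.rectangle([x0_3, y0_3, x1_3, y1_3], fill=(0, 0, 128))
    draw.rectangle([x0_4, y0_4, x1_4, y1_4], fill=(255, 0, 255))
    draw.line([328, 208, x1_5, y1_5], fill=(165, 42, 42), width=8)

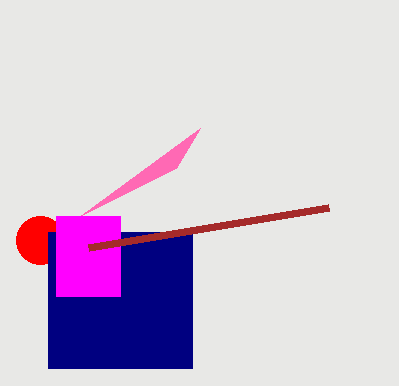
cx_1 = 40
cy_1 = 240
r_1 = 24
x2_2 = 200
y2_2 = 128
x0_3 = 48
y0_3 = 232
x1_3 = 192
y1_3 = 368
x0_4 = 56
y0_4 = 216
x1_4 = 120
y1_4 = 296
x1_5 = 88
y1_5 = 248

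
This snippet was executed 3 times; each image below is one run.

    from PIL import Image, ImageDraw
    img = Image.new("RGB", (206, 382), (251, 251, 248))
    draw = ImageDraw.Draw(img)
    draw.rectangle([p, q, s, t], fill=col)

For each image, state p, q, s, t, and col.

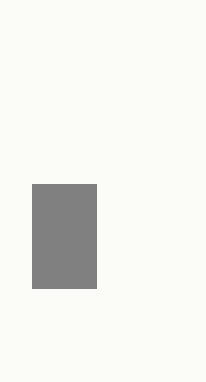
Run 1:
p = 32
q = 184
s = 96
t = 288
col = 'gray'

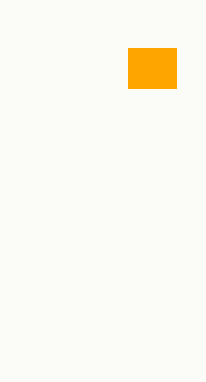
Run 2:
p = 128, q = 48, s = 176, t = 88, col = 'orange'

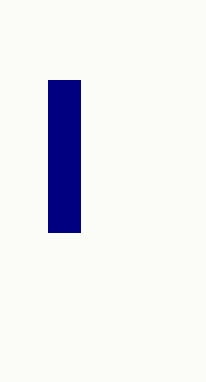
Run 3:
p = 48
q = 80
s = 80
t = 232
col = 'navy'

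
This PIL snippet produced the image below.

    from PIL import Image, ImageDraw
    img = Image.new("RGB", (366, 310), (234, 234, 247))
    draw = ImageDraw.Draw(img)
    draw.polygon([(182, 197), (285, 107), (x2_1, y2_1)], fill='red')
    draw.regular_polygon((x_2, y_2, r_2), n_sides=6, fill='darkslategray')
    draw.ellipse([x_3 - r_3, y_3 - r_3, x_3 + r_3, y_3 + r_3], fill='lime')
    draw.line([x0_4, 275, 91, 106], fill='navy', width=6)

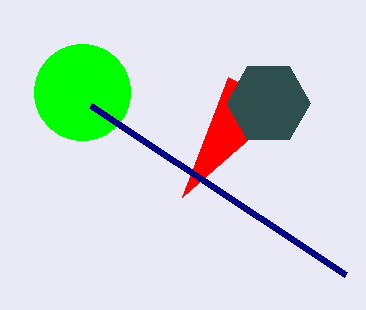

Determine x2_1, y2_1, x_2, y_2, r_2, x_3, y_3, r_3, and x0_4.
x2_1 = 228, y2_1 = 77, x_2 = 268, y_2 = 103, r_2 = 42, x_3 = 82, y_3 = 92, r_3 = 48, x0_4 = 346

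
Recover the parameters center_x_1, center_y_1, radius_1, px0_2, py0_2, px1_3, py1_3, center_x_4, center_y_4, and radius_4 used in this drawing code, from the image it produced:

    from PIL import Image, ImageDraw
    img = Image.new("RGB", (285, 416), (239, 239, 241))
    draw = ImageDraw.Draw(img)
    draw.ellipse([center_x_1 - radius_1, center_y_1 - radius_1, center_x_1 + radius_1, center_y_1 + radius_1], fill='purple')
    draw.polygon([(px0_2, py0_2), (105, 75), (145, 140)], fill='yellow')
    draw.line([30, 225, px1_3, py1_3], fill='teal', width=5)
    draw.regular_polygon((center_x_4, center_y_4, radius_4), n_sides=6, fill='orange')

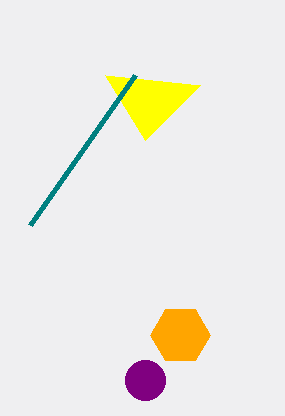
center_x_1 = 145; center_y_1 = 380; radius_1 = 20; px0_2 = 200; py0_2 = 85; px1_3 = 135; py1_3 = 75; center_x_4 = 180; center_y_4 = 335; radius_4 = 30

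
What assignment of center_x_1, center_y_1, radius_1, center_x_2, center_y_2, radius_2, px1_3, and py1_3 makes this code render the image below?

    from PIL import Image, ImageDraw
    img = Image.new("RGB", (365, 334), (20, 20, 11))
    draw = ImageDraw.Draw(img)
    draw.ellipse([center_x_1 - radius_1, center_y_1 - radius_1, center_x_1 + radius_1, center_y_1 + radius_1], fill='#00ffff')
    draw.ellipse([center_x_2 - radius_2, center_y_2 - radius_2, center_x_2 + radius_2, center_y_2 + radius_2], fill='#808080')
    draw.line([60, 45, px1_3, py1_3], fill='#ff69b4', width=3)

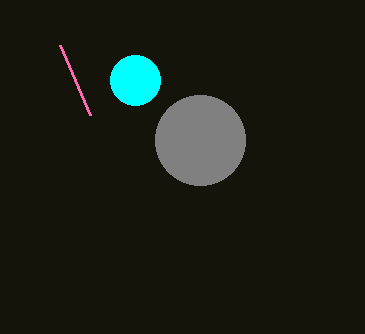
center_x_1 = 135, center_y_1 = 80, radius_1 = 25, center_x_2 = 200, center_y_2 = 140, radius_2 = 45, px1_3 = 90, py1_3 = 115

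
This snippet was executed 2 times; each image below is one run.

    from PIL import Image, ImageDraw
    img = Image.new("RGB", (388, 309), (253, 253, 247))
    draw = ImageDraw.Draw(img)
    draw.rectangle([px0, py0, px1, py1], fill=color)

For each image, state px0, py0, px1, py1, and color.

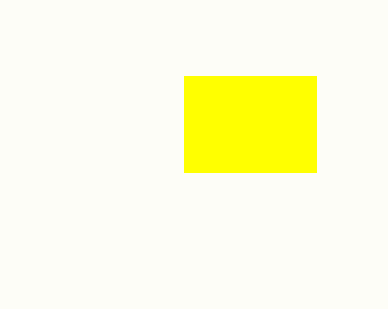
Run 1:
px0 = 184, py0 = 76, px1 = 316, py1 = 172, color = 'yellow'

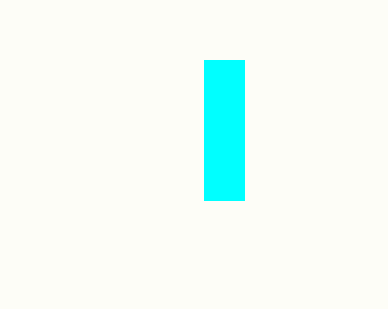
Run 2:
px0 = 204; py0 = 60; px1 = 244; py1 = 200; color = 'cyan'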